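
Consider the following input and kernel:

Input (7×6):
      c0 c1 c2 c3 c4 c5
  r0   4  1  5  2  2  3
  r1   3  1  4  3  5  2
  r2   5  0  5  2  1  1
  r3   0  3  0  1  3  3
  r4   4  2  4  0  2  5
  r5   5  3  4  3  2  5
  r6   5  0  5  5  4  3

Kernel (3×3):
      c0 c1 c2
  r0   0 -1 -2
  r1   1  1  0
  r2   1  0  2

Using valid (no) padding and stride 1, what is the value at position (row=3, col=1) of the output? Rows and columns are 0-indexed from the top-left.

13

The receptive field on the input at this output position is [3 0 1 / 2 4 0 / 3 4 3]. Elementwise product with the kernel and sum: 0·-1 + 1·-2 + 2·1 + 4·1 + 3·1 + 3·2.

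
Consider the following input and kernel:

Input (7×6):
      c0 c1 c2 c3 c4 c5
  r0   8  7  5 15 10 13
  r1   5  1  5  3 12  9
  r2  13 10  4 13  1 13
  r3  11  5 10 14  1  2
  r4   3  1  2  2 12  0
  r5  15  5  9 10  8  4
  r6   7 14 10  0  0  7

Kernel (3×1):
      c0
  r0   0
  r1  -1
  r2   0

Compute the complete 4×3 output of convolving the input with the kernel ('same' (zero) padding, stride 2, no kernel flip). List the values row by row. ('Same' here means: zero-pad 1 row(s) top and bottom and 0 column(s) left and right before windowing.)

Output[0,0]: The receptive field on the zero-padded input at this output position is [0 / 8 / 5]. Elementwise product with the kernel and sum: 8·-1.
Output[0,1]: The receptive field on the zero-padded input at this output position is [0 / 5 / 5]. Elementwise product with the kernel and sum: 5·-1.

-8 -5 -10
-13 -4 -1
-3 -2 -12
-7 -10 0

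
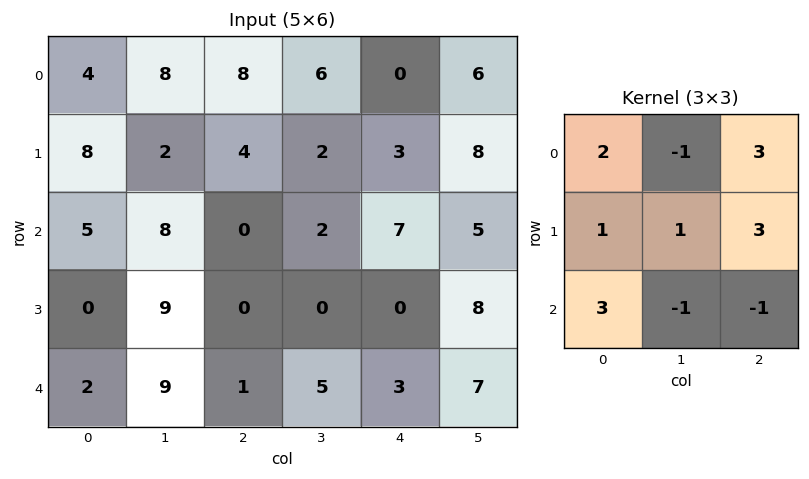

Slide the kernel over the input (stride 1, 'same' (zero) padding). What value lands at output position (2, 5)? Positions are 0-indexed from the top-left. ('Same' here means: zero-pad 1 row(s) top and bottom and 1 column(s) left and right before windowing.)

2

The receptive field on the zero-padded input at this output position is [3 8 0 / 7 5 0 / 0 8 0]. Elementwise product with the kernel and sum: 3·2 + 8·-1 + 0·3 + 7·1 + 5·1 + 0·3 + 0·3 + 8·-1 + 0·-1.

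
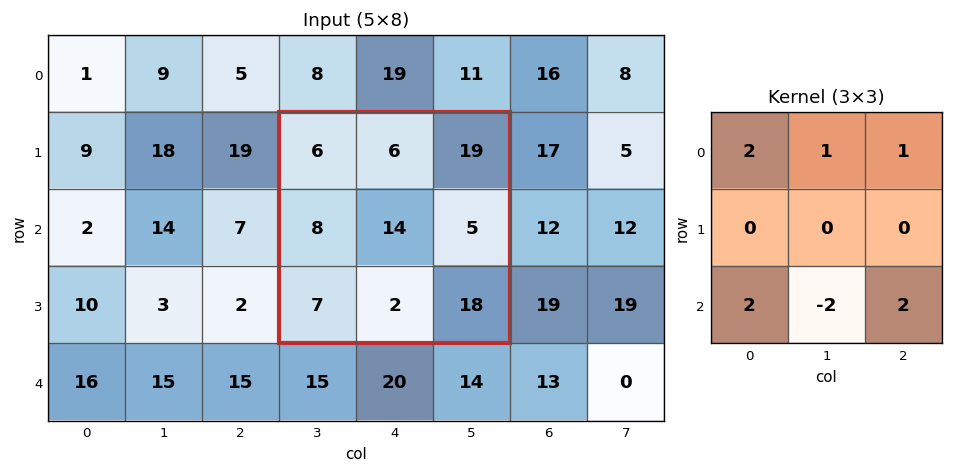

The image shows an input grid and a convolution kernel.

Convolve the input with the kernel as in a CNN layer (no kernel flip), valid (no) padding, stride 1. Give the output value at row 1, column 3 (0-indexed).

The receptive field on the input at this output position is [6 6 19 / 8 14 5 / 7 2 18]. Elementwise product with the kernel and sum: 6·2 + 6·1 + 19·1 + 7·2 + 2·-2 + 18·2.

83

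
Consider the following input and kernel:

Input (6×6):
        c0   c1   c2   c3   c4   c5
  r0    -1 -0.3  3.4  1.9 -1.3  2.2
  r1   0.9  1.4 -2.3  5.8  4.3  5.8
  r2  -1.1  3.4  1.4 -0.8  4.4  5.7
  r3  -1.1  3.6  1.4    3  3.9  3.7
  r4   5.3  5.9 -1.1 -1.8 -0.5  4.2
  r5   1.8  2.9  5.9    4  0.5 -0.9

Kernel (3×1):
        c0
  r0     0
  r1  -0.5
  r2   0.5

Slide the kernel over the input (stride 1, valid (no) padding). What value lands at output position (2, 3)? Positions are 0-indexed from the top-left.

The receptive field on the input at this output position is [-0.8 / 3 / -1.8]. Elementwise product with the kernel and sum: 3·-0.5 + -1.8·0.5.

-2.4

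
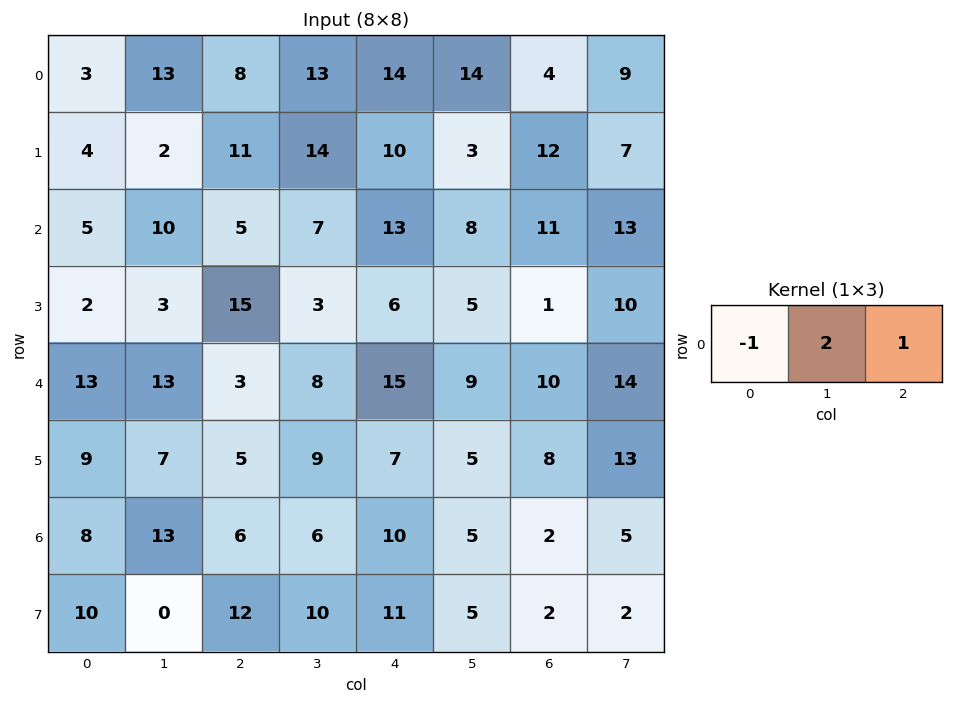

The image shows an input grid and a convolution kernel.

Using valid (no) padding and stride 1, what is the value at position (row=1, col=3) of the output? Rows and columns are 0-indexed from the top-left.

The receptive field on the input at this output position is [14 10 3]. Elementwise product with the kernel and sum: 14·-1 + 10·2 + 3·1.

9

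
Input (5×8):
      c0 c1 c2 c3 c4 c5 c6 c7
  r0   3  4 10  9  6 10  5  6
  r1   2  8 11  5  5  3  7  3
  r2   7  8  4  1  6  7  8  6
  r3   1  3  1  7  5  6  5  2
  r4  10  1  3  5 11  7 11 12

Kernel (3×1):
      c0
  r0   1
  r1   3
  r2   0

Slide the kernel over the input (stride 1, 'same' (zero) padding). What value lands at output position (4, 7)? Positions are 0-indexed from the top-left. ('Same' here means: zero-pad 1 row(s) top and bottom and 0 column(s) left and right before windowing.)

38

The receptive field on the zero-padded input at this output position is [2 / 12 / 0]. Elementwise product with the kernel and sum: 2·1 + 12·3.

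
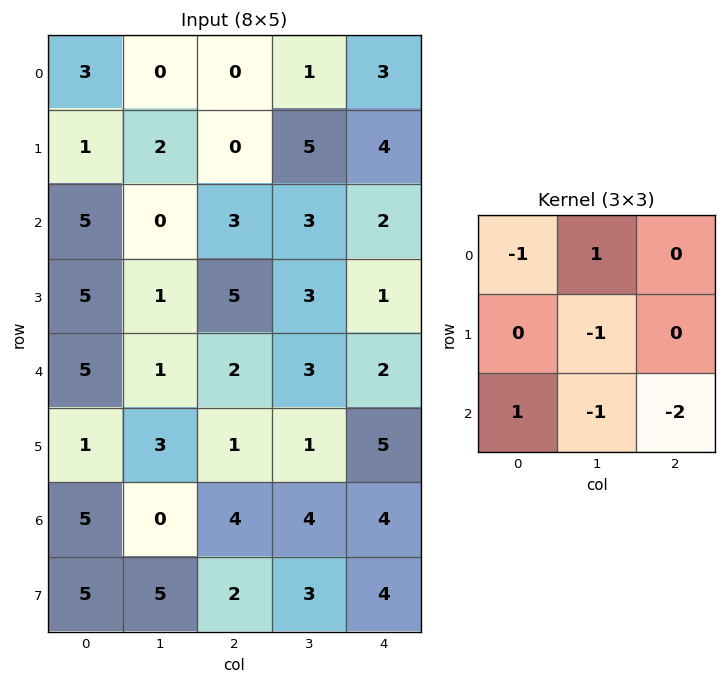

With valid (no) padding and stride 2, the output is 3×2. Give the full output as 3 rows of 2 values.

-6 -8
-6 -8
-10 -8

Output[0,0]: The receptive field on the input at this output position is [3 0 0 / 1 2 0 / 5 0 3]. Elementwise product with the kernel and sum: 3·-1 + 0·1 + 2·-1 + 5·1 + 0·-1 + 3·-2.
Output[0,1]: The receptive field on the input at this output position is [0 1 3 / 0 5 4 / 3 3 2]. Elementwise product with the kernel and sum: 0·-1 + 1·1 + 5·-1 + 3·1 + 3·-1 + 2·-2.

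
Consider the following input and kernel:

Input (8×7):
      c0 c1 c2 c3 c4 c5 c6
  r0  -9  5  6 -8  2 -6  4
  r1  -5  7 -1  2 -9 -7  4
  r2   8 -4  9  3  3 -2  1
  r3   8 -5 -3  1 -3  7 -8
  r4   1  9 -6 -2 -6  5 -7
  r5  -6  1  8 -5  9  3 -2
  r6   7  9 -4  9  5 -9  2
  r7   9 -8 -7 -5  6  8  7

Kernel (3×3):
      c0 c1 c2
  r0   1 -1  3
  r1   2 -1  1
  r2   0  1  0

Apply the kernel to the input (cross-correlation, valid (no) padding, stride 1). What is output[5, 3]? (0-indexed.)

5

The receptive field on the input at this output position is [-5 9 3 / 9 5 -9 / -5 6 8]. Elementwise product with the kernel and sum: -5·1 + 9·-1 + 3·3 + 9·2 + 5·-1 + -9·1 + 6·1.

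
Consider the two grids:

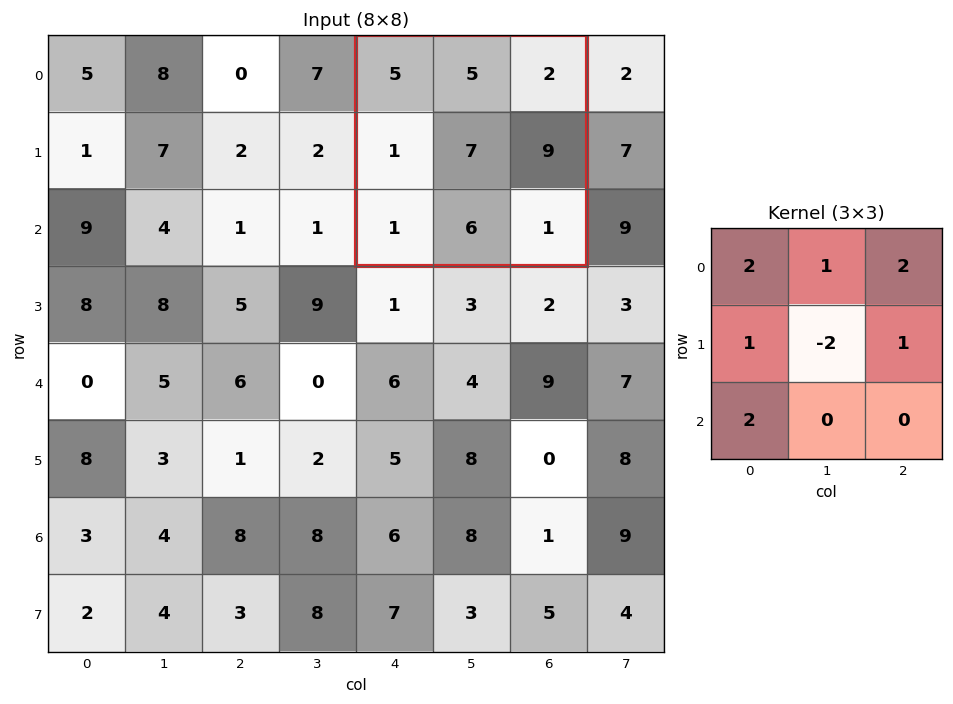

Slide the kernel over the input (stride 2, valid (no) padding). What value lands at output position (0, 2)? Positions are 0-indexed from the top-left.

17

The receptive field on the input at this output position is [5 5 2 / 1 7 9 / 1 6 1]. Elementwise product with the kernel and sum: 5·2 + 5·1 + 2·2 + 1·1 + 7·-2 + 9·1 + 1·2.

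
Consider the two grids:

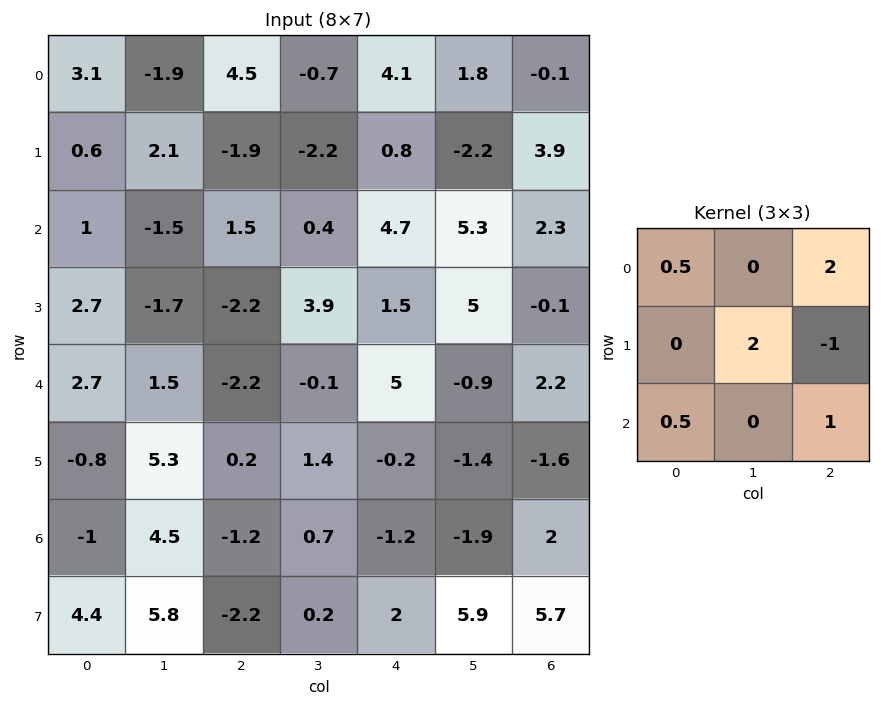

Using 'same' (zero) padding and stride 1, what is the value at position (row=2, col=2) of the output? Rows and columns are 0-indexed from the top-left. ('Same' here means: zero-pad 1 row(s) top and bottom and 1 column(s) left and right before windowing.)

The receptive field on the zero-padded input at this output position is [2.1 -1.9 -2.2 / -1.5 1.5 0.4 / -1.7 -2.2 3.9]. Elementwise product with the kernel and sum: 2.1·0.5 + -2.2·2 + 1.5·2 + 0.4·-1 + -1.7·0.5 + 3.9·1.

2.3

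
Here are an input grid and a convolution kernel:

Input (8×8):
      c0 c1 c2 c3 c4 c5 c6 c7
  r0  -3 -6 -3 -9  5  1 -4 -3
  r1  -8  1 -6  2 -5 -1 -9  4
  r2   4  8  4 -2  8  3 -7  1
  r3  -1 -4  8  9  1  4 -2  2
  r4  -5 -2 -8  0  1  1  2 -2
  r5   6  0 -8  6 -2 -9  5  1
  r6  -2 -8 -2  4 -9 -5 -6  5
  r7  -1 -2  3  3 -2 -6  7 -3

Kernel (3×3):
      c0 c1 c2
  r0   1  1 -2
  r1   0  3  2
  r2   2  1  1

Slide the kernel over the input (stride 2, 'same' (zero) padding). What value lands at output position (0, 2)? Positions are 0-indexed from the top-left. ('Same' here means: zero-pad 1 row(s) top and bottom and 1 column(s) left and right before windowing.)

15

The receptive field on the zero-padded input at this output position is [0 0 0 / -9 5 1 / 2 -5 -1]. Elementwise product with the kernel and sum: 0·1 + 0·1 + 0·-2 + 5·3 + 1·2 + 2·2 + -5·1 + -1·1.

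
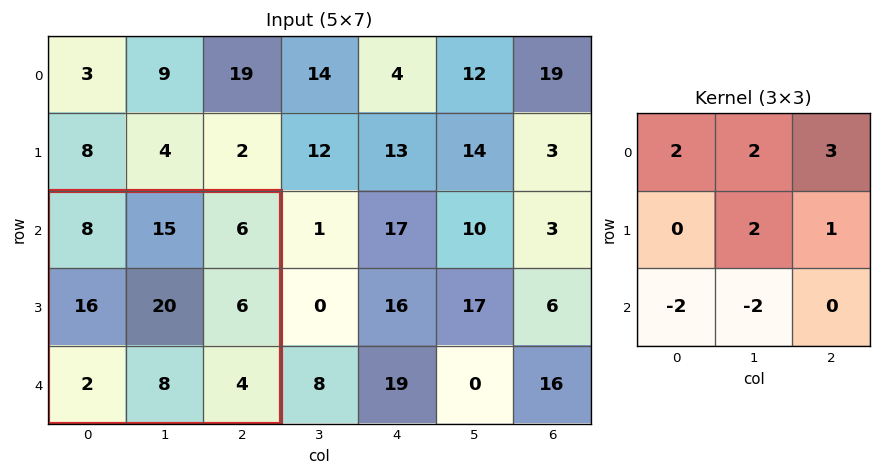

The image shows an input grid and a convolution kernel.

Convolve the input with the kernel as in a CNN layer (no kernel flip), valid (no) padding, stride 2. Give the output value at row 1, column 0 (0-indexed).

The receptive field on the input at this output position is [8 15 6 / 16 20 6 / 2 8 4]. Elementwise product with the kernel and sum: 8·2 + 15·2 + 6·3 + 20·2 + 6·1 + 2·-2 + 8·-2.

90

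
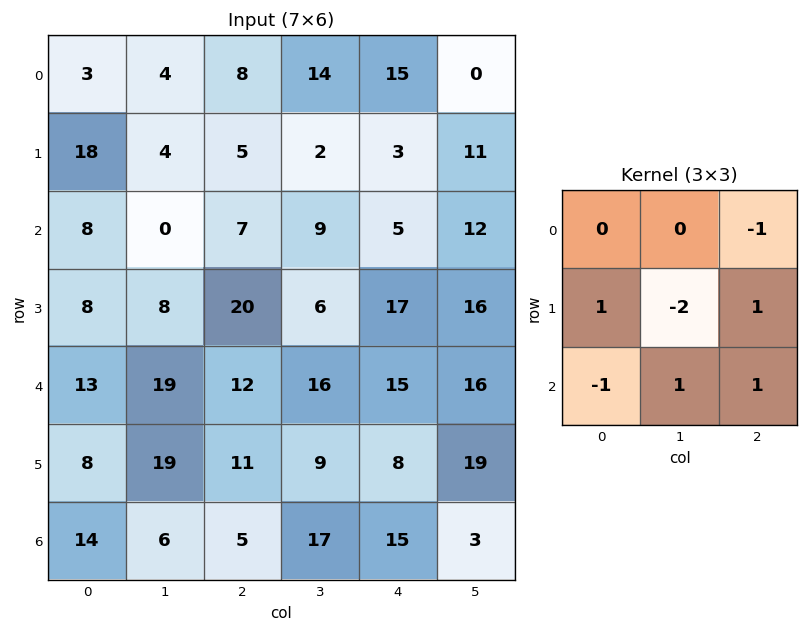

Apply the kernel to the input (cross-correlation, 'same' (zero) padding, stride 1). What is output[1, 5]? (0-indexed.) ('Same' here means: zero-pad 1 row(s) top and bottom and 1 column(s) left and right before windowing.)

-12

The receptive field on the zero-padded input at this output position is [15 0 0 / 3 11 0 / 5 12 0]. Elementwise product with the kernel and sum: 0·-1 + 3·1 + 11·-2 + 0·1 + 5·-1 + 12·1 + 0·1.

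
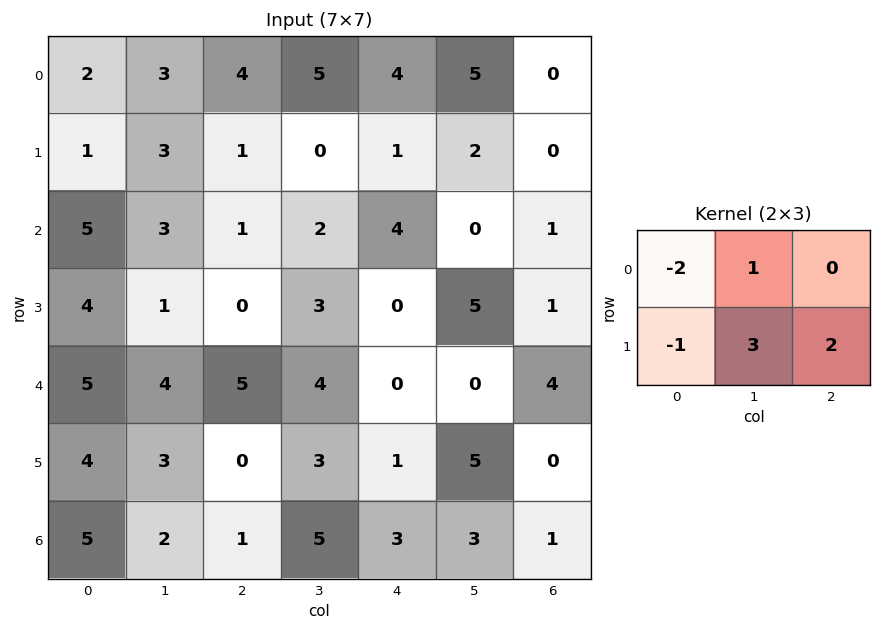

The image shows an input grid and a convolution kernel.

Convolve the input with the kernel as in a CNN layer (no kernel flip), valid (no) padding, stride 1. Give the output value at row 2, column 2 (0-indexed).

The receptive field on the input at this output position is [1 2 4 / 0 3 0]. Elementwise product with the kernel and sum: 1·-2 + 2·1 + 0·-1 + 3·3 + 0·2.

9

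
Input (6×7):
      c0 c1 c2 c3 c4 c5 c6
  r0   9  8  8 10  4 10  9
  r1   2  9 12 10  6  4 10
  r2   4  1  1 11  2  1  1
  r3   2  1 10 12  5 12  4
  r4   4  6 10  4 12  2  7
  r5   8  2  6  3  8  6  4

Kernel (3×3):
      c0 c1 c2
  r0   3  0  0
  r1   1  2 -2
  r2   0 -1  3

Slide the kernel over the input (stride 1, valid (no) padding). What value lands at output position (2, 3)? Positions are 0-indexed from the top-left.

The receptive field on the input at this output position is [11 2 1 / 12 5 12 / 4 12 2]. Elementwise product with the kernel and sum: 11·3 + 12·1 + 5·2 + 12·-2 + 12·-1 + 2·3.

25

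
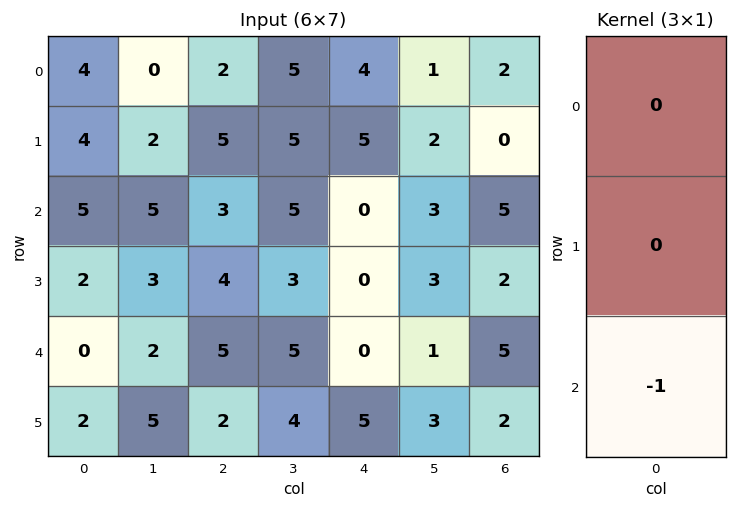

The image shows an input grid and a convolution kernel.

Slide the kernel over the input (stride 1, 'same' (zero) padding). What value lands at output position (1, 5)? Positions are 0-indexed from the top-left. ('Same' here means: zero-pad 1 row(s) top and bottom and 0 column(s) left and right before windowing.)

-3

The receptive field on the zero-padded input at this output position is [1 / 2 / 3]. Elementwise product with the kernel and sum: 3·-1.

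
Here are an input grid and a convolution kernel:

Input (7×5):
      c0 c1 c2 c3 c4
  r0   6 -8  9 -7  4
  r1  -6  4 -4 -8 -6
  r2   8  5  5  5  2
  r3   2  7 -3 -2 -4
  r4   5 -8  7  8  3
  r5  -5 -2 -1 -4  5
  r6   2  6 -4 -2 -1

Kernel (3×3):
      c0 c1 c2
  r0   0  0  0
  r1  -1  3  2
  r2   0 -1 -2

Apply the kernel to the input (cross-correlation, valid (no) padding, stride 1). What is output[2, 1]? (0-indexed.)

-43

The receptive field on the input at this output position is [5 5 5 / 7 -3 -2 / -8 7 8]. Elementwise product with the kernel and sum: 7·-1 + -3·3 + -2·2 + 7·-1 + 8·-2.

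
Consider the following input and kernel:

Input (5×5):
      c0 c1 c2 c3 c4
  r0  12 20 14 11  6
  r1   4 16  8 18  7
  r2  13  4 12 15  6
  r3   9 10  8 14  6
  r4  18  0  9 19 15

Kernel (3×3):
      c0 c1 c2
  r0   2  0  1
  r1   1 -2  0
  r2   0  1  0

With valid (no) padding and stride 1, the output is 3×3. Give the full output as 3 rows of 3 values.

Output[0,0]: The receptive field on the input at this output position is [12 20 14 / 4 16 8 / 13 4 12]. Elementwise product with the kernel and sum: 12·2 + 14·1 + 4·1 + 16·-2 + 4·1.
Output[0,1]: The receptive field on the input at this output position is [20 14 11 / 16 8 18 / 4 12 15]. Elementwise product with the kernel and sum: 20·2 + 11·1 + 16·1 + 8·-2 + 12·1.

14 63 21
31 38 19
27 26 29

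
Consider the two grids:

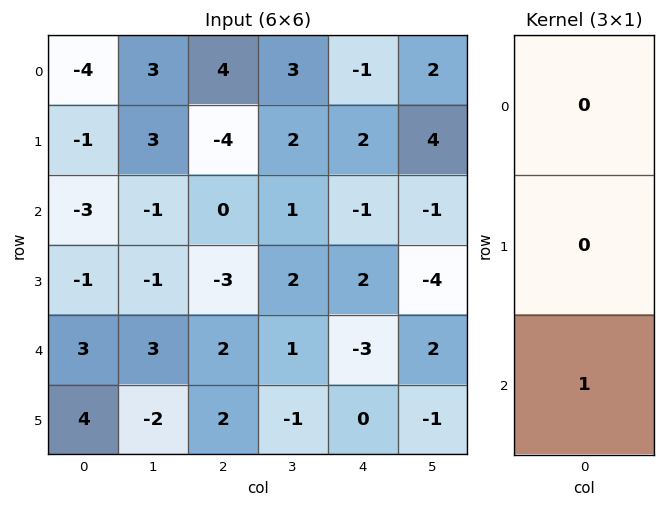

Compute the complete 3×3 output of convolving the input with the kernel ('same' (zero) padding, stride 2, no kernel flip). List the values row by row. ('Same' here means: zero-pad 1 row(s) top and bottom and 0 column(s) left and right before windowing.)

-1 -4 2
-1 -3 2
4 2 0

Output[0,0]: The receptive field on the zero-padded input at this output position is [0 / -4 / -1]. Elementwise product with the kernel and sum: -1·1.
Output[0,1]: The receptive field on the zero-padded input at this output position is [0 / 4 / -4]. Elementwise product with the kernel and sum: -4·1.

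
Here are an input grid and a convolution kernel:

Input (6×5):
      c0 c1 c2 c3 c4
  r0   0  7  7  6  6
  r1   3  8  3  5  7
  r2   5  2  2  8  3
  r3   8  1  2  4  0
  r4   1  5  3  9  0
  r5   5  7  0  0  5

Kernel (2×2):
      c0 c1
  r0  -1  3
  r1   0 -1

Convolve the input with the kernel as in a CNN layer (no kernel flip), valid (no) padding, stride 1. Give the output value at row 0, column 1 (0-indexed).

11

The receptive field on the input at this output position is [7 7 / 8 3]. Elementwise product with the kernel and sum: 7·-1 + 7·3 + 3·-1.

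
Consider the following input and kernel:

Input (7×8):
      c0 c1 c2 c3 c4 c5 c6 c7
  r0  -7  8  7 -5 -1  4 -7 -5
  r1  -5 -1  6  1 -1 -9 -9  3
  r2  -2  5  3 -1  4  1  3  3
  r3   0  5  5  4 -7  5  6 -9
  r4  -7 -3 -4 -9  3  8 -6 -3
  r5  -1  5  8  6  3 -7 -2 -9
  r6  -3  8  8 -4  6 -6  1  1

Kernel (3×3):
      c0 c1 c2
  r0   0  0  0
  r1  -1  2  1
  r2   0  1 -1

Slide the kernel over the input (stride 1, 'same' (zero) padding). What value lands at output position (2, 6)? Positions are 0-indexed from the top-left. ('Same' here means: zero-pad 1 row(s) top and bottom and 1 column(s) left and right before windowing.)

23

The receptive field on the zero-padded input at this output position is [-9 -9 3 / 1 3 3 / 5 6 -9]. Elementwise product with the kernel and sum: 1·-1 + 3·2 + 3·1 + 6·1 + -9·-1.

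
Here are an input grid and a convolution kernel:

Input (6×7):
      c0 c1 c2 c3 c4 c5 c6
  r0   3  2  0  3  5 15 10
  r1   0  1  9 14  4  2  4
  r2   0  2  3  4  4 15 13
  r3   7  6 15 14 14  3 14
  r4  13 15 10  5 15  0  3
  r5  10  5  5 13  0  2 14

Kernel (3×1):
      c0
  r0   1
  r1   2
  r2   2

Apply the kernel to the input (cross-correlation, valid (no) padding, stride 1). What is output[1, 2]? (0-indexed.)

The receptive field on the input at this output position is [9 / 3 / 15]. Elementwise product with the kernel and sum: 9·1 + 3·2 + 15·2.

45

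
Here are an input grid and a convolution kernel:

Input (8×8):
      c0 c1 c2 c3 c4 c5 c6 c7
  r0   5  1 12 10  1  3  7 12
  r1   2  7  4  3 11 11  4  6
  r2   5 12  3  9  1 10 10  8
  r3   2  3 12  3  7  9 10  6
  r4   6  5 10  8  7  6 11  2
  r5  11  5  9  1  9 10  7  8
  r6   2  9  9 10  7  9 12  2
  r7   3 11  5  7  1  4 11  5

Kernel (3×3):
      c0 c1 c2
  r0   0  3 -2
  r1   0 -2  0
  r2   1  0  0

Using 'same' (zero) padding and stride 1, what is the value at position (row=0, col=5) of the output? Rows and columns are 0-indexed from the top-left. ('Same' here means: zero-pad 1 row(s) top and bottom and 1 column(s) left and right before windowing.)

The receptive field on the zero-padded input at this output position is [0 0 0 / 1 3 7 / 11 11 4]. Elementwise product with the kernel and sum: 0·3 + 0·-2 + 3·-2 + 11·1.

5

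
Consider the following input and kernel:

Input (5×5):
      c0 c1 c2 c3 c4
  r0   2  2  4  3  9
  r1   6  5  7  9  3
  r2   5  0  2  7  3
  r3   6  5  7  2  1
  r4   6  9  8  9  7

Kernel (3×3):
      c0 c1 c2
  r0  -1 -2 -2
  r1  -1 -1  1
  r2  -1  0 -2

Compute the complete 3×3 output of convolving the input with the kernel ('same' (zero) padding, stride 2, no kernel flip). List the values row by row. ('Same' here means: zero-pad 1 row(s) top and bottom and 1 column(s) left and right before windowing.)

Output[0,0]: The receptive field on the zero-padded input at this output position is [0 0 0 / 0 2 2 / 0 6 5]. Elementwise product with the kernel and sum: 0·-1 + 0·-2 + 0·-2 + 0·-1 + 2·-1 + 2·1 + 0·-1 + 5·-2.
Output[0,1]: The receptive field on the zero-padded input at this output position is [0 0 0 / 2 4 3 / 5 7 9]. Elementwise product with the kernel and sum: 0·-1 + 0·-2 + 0·-2 + 2·-1 + 4·-1 + 3·1 + 5·-1 + 9·-2.

-10 -26 -21
-37 -41 -27
-19 -31 -20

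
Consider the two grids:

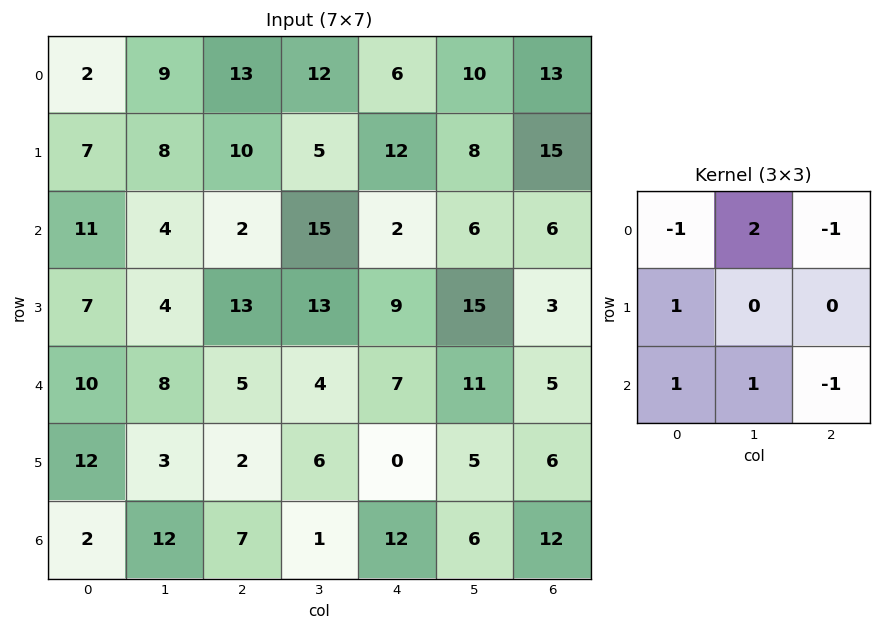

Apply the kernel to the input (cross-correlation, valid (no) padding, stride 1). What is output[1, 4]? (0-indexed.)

12

The receptive field on the input at this output position is [12 8 15 / 2 6 6 / 9 15 3]. Elementwise product with the kernel and sum: 12·-1 + 8·2 + 15·-1 + 2·1 + 9·1 + 15·1 + 3·-1.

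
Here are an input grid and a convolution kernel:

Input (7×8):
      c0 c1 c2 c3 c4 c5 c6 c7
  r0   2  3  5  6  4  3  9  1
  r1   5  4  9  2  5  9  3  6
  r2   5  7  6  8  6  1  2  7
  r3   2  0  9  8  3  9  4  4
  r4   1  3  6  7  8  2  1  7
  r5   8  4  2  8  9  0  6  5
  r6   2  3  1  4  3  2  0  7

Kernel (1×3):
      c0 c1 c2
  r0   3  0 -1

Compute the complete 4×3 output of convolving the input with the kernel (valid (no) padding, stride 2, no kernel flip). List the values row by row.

Output[0,0]: The receptive field on the input at this output position is [2 3 5]. Elementwise product with the kernel and sum: 2·3 + 5·-1.
Output[0,1]: The receptive field on the input at this output position is [5 6 4]. Elementwise product with the kernel and sum: 5·3 + 4·-1.

1 11 3
9 12 16
-3 10 23
5 0 9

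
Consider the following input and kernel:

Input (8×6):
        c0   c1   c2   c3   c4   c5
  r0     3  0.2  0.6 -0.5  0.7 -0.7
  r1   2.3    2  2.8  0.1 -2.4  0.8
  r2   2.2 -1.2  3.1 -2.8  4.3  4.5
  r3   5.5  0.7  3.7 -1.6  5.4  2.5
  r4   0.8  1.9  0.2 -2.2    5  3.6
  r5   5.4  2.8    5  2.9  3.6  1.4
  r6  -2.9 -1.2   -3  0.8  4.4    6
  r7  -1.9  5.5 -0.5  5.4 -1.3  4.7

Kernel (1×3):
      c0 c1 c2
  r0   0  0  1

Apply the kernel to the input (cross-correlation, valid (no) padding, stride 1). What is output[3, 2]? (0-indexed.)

The receptive field on the input at this output position is [3.7 -1.6 5.4]. Elementwise product with the kernel and sum: 5.4·1.

5.4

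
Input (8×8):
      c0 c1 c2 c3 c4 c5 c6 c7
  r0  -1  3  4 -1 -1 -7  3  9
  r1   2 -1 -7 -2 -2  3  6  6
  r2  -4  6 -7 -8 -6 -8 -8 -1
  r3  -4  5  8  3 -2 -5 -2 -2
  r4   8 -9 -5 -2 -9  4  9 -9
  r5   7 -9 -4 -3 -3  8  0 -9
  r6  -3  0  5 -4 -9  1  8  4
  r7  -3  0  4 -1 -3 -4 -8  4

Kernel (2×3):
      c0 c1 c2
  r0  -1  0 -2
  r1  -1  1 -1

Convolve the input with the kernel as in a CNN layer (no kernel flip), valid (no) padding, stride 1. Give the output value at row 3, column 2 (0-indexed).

The receptive field on the input at this output position is [8 3 -2 / -5 -2 -9]. Elementwise product with the kernel and sum: 8·-1 + -2·-2 + -5·-1 + -2·1 + -9·-1.

8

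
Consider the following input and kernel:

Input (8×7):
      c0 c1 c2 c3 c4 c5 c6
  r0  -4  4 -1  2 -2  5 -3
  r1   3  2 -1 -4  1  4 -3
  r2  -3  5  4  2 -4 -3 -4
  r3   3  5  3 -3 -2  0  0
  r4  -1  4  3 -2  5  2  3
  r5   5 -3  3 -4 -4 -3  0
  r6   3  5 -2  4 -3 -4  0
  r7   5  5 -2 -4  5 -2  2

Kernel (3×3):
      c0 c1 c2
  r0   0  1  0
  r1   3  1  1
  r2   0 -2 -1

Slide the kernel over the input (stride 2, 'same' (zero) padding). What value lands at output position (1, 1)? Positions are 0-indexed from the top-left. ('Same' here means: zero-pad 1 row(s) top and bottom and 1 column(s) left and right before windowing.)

17

The receptive field on the zero-padded input at this output position is [2 -1 -4 / 5 4 2 / 5 3 -3]. Elementwise product with the kernel and sum: -1·1 + 5·3 + 4·1 + 2·1 + 3·-2 + -3·-1.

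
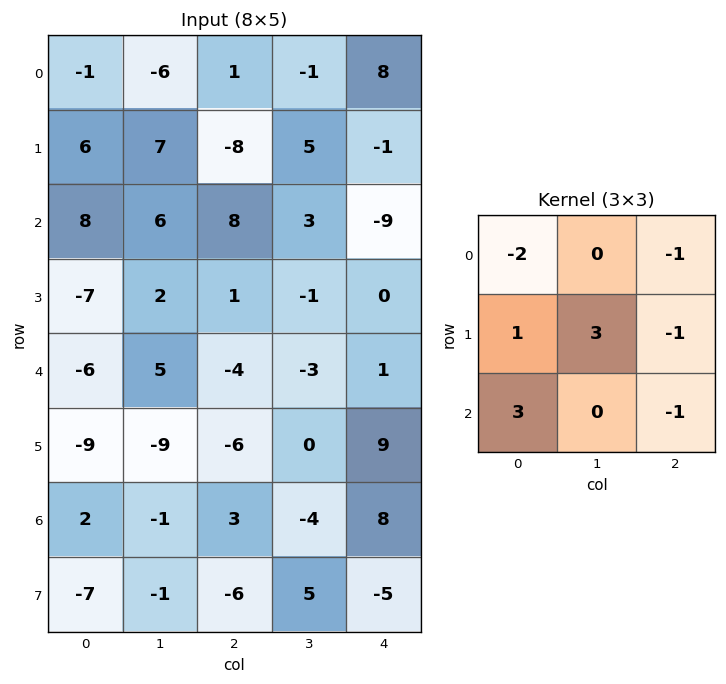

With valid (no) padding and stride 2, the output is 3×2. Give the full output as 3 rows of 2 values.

52 31
-40 -22
-11 -7

Output[0,0]: The receptive field on the input at this output position is [-1 -6 1 / 6 7 -8 / 8 6 8]. Elementwise product with the kernel and sum: -1·-2 + 1·-1 + 6·1 + 7·3 + -8·-1 + 8·3 + 8·-1.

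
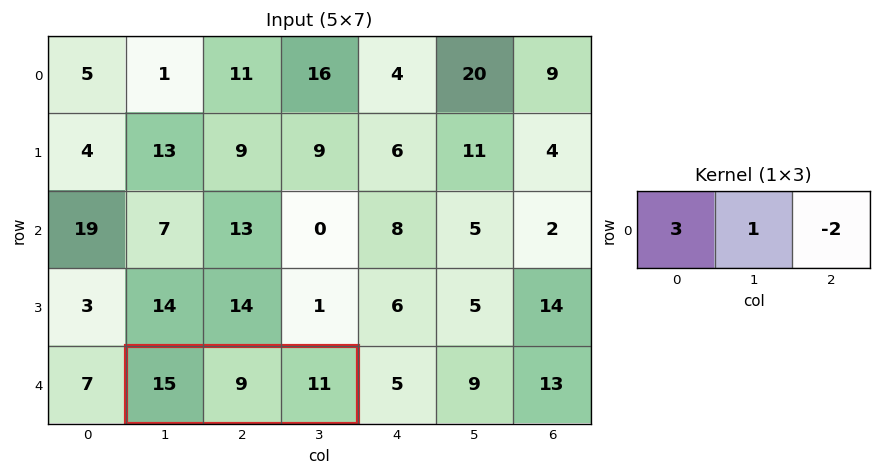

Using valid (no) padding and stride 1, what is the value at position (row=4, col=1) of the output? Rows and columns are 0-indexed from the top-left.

The receptive field on the input at this output position is [15 9 11]. Elementwise product with the kernel and sum: 15·3 + 9·1 + 11·-2.

32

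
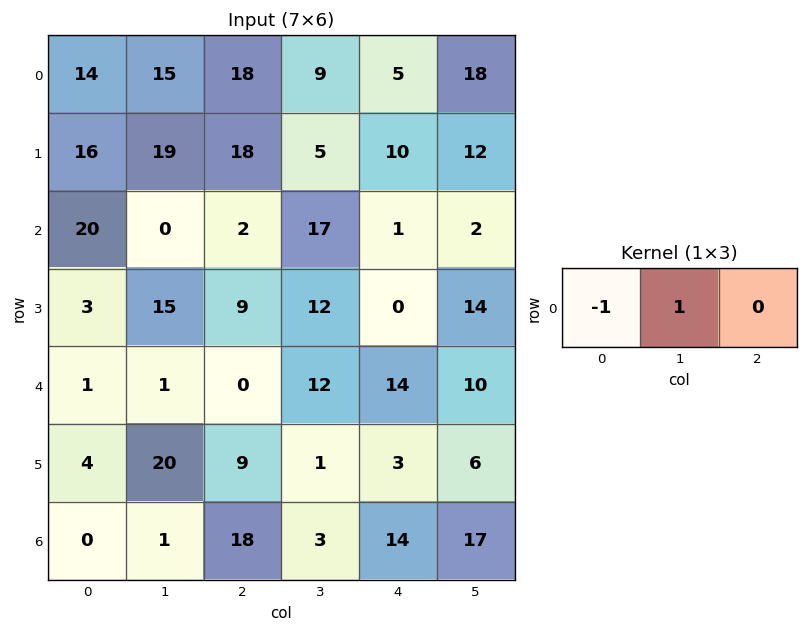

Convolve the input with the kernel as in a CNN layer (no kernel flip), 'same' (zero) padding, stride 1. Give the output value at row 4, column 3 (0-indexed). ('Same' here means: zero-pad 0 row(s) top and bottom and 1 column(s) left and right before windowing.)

The receptive field on the zero-padded input at this output position is [0 12 14]. Elementwise product with the kernel and sum: 0·-1 + 12·1.

12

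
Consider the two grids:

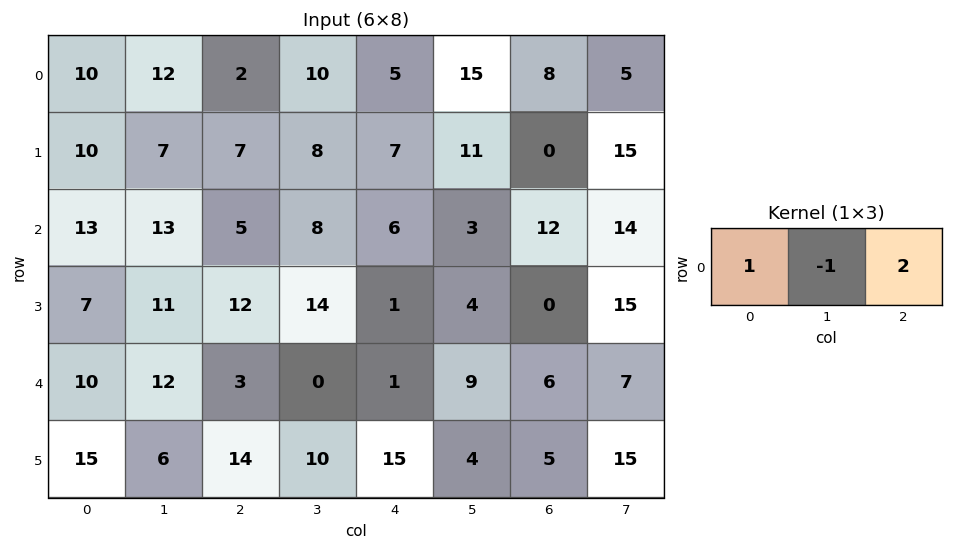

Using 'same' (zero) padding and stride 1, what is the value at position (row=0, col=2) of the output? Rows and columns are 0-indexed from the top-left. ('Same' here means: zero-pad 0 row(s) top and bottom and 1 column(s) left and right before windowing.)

30

The receptive field on the zero-padded input at this output position is [12 2 10]. Elementwise product with the kernel and sum: 12·1 + 2·-1 + 10·2.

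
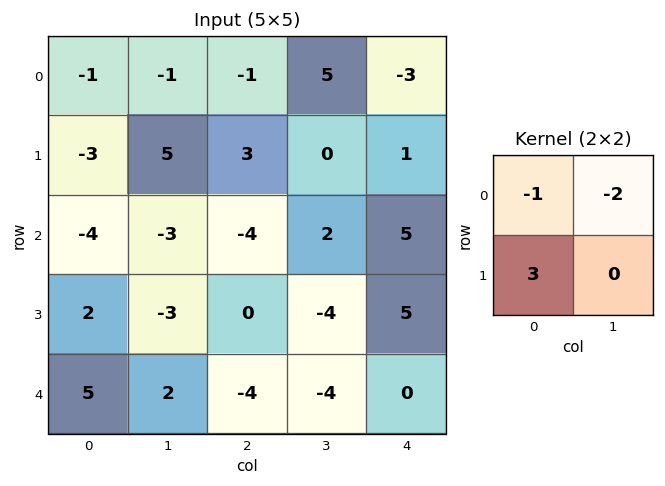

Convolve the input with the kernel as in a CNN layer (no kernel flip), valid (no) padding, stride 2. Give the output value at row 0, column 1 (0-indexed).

0

The receptive field on the input at this output position is [-1 5 / 3 0]. Elementwise product with the kernel and sum: -1·-1 + 5·-2 + 3·3.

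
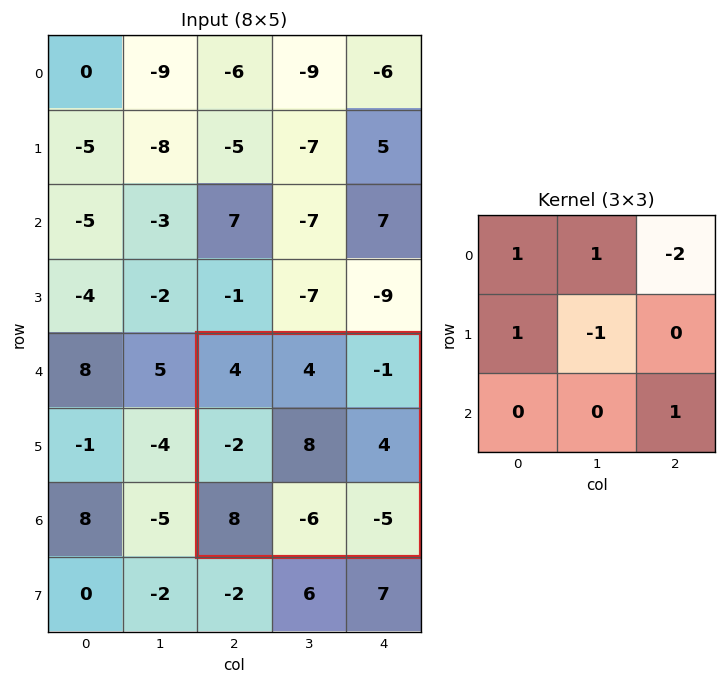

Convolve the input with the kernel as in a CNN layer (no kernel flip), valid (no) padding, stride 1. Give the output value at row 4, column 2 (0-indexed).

-5

The receptive field on the input at this output position is [4 4 -1 / -2 8 4 / 8 -6 -5]. Elementwise product with the kernel and sum: 4·1 + 4·1 + -1·-2 + -2·1 + 8·-1 + -5·1.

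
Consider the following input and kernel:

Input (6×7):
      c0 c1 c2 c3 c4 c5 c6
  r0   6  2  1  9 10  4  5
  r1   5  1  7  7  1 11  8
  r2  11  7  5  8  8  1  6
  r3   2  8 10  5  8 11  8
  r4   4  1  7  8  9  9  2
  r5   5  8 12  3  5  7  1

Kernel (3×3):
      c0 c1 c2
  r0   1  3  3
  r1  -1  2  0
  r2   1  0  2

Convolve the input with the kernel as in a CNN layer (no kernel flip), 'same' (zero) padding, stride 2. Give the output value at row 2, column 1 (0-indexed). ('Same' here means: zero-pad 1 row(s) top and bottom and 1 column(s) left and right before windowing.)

The receptive field on the zero-padded input at this output position is [8 10 5 / 1 7 8 / 8 12 3]. Elementwise product with the kernel and sum: 8·1 + 10·3 + 5·3 + 1·-1 + 7·2 + 8·1 + 3·2.

80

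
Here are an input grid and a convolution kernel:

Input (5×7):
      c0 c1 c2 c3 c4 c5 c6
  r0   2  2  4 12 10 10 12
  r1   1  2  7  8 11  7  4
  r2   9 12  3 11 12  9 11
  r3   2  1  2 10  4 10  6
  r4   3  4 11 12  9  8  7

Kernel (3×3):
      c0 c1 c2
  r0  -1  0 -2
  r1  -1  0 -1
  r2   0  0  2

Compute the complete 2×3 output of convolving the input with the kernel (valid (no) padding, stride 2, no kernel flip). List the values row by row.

Output[0,0]: The receptive field on the input at this output position is [2 2 4 / 1 2 7 / 9 12 3]. Elementwise product with the kernel and sum: 2·-1 + 4·-2 + 1·-1 + 7·-1 + 3·2.
Output[0,1]: The receptive field on the input at this output position is [4 12 10 / 7 8 11 / 3 11 12]. Elementwise product with the kernel and sum: 4·-1 + 10·-2 + 7·-1 + 11·-1 + 12·2.

-12 -18 -27
3 -15 -30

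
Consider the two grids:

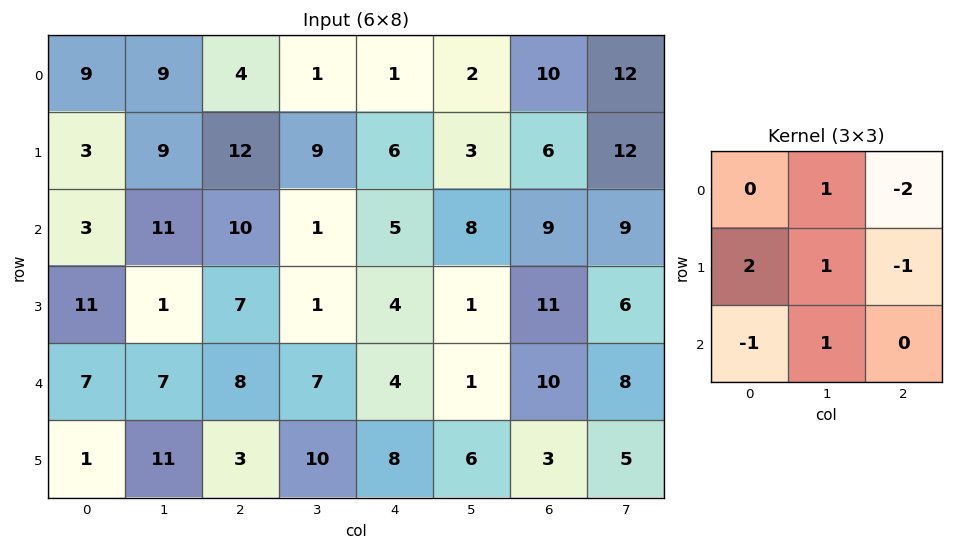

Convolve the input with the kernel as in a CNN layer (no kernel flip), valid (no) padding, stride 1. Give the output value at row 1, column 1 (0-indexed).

31

The receptive field on the input at this output position is [9 12 9 / 11 10 1 / 1 7 1]. Elementwise product with the kernel and sum: 12·1 + 9·-2 + 11·2 + 10·1 + 1·-1 + 1·-1 + 7·1.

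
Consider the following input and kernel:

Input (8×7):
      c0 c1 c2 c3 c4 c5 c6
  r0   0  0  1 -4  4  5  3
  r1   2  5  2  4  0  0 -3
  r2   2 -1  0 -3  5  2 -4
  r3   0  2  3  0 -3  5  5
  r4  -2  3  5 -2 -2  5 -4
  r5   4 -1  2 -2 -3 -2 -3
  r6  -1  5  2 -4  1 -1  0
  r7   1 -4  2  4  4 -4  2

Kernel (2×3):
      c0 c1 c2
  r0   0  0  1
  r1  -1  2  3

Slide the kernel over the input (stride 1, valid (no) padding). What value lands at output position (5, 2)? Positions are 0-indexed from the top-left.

The receptive field on the input at this output position is [2 -2 -3 / 2 -4 1]. Elementwise product with the kernel and sum: -3·1 + 2·-1 + -4·2 + 1·3.

-10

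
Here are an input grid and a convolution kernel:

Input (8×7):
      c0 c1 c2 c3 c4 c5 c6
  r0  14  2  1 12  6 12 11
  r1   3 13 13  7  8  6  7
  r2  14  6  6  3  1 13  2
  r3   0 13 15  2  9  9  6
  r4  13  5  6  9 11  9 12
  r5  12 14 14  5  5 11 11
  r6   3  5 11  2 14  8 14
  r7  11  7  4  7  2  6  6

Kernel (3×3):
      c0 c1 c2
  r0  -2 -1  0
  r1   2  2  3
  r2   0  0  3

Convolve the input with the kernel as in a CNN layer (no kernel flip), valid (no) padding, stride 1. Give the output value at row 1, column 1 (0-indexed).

The receptive field on the input at this output position is [13 13 7 / 6 6 3 / 13 15 2]. Elementwise product with the kernel and sum: 13·-2 + 13·-1 + 6·2 + 6·2 + 3·3 + 2·3.

0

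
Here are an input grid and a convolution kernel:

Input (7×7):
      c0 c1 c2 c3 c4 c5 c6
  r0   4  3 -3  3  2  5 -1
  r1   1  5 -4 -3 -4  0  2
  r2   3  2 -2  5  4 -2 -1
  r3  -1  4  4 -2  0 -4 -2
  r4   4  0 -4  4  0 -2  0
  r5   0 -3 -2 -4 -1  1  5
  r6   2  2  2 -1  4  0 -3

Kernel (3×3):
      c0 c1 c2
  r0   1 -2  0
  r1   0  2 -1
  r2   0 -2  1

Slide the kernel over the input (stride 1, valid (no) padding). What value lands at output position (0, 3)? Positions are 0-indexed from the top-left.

The receptive field on the input at this output position is [3 2 5 / -3 -4 0 / 5 4 -2]. Elementwise product with the kernel and sum: 3·1 + 2·-2 + -4·2 + 0·-1 + 4·-2 + -2·1.

-19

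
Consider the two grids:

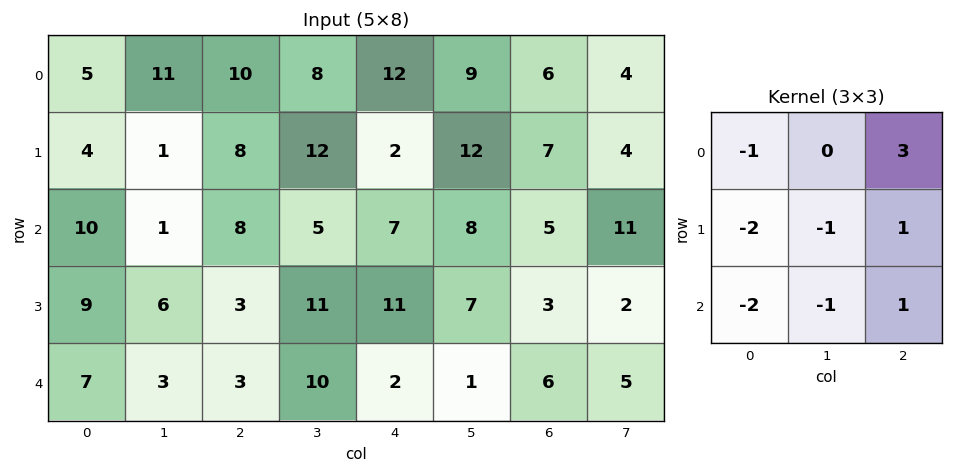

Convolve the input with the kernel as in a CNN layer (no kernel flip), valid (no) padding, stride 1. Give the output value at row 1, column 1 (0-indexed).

26

The receptive field on the input at this output position is [1 8 12 / 1 8 5 / 6 3 11]. Elementwise product with the kernel and sum: 1·-1 + 12·3 + 1·-2 + 8·-1 + 5·1 + 6·-2 + 3·-1 + 11·1.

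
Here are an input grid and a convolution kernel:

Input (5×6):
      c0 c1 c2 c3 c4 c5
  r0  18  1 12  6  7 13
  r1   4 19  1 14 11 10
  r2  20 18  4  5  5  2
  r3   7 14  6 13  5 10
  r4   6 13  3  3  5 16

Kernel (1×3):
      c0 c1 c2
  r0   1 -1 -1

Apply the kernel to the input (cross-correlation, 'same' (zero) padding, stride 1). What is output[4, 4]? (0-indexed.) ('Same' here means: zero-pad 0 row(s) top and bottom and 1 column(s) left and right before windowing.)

-18

The receptive field on the zero-padded input at this output position is [3 5 16]. Elementwise product with the kernel and sum: 3·1 + 5·-1 + 16·-1.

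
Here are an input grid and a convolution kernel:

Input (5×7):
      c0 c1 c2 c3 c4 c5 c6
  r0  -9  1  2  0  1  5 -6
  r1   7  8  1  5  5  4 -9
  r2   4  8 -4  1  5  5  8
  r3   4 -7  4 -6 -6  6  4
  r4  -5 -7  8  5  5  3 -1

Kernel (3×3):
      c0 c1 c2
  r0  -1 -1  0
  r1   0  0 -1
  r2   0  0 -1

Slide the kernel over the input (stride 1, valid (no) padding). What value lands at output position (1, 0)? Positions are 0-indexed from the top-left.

-15

The receptive field on the input at this output position is [7 8 1 / 4 8 -4 / 4 -7 4]. Elementwise product with the kernel and sum: 7·-1 + 8·-1 + -4·-1 + 4·-1.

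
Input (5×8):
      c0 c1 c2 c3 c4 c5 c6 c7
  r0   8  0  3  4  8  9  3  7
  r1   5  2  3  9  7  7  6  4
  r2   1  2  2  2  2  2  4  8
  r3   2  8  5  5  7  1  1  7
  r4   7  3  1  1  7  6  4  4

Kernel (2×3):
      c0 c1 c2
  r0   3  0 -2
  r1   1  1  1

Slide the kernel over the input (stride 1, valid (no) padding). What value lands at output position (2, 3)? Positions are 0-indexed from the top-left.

15

The receptive field on the input at this output position is [2 2 2 / 5 7 1]. Elementwise product with the kernel and sum: 2·3 + 2·-2 + 5·1 + 7·1 + 1·1.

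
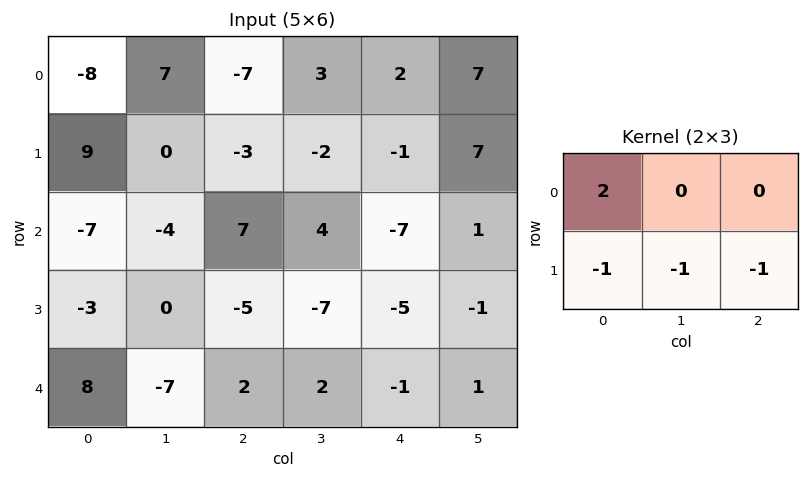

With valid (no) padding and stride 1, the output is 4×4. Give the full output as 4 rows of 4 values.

Output[0,0]: The receptive field on the input at this output position is [-8 7 -7 / 9 0 -3]. Elementwise product with the kernel and sum: -8·2 + 9·-1 + 0·-1 + -3·-1.
Output[0,1]: The receptive field on the input at this output position is [7 -7 3 / 0 -3 -2]. Elementwise product with the kernel and sum: 7·2 + 0·-1 + -3·-1 + -2·-1.

-22 19 -8 2
22 -7 -10 -2
-6 4 31 21
-9 3 -13 -16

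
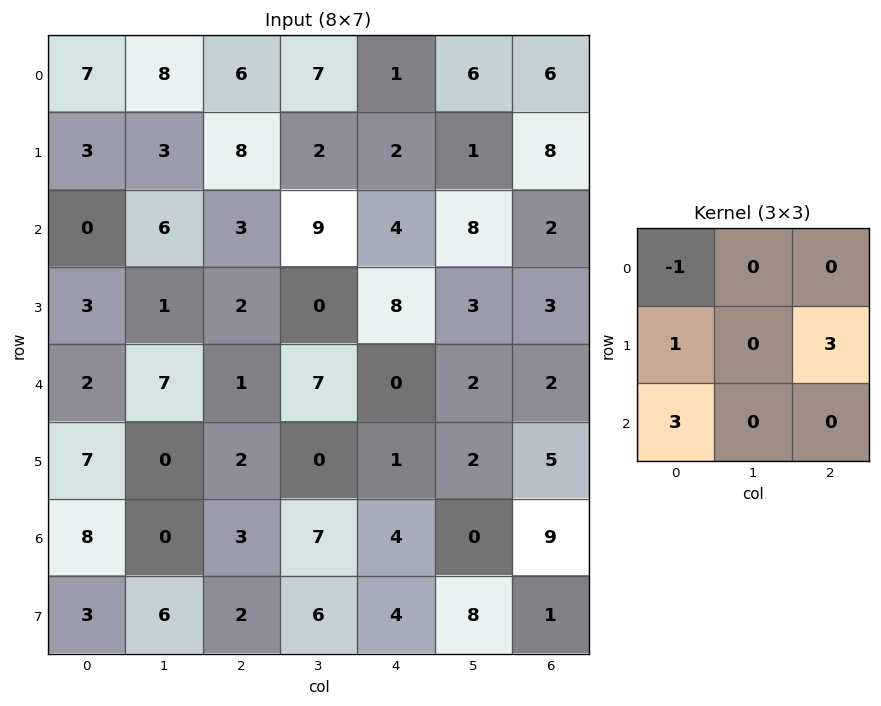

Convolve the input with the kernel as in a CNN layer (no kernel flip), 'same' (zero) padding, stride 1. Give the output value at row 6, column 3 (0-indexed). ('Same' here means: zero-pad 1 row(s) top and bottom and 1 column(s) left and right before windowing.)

The receptive field on the zero-padded input at this output position is [2 0 1 / 3 7 4 / 2 6 4]. Elementwise product with the kernel and sum: 2·-1 + 3·1 + 4·3 + 2·3.

19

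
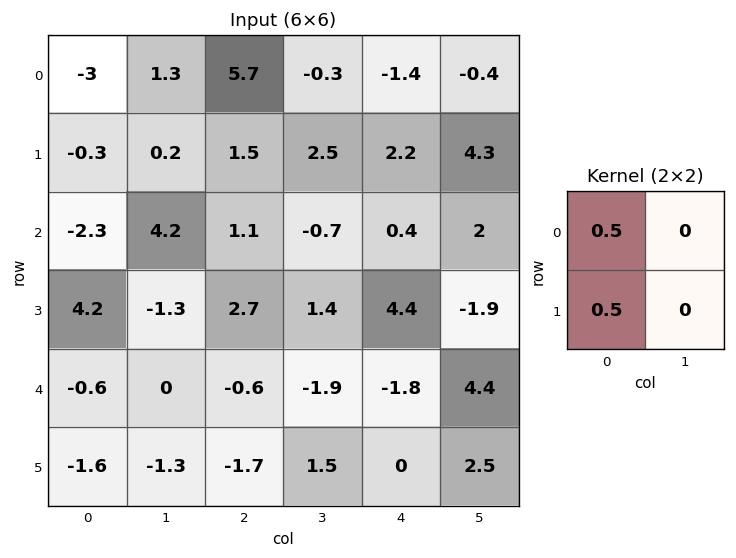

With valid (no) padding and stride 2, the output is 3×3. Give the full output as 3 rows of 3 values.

-1.65 3.6 0.4
0.95 1.9 2.4
-1.1 -1.15 -0.9

Output[0,0]: The receptive field on the input at this output position is [-3 1.3 / -0.3 0.2]. Elementwise product with the kernel and sum: -3·0.5 + -0.3·0.5.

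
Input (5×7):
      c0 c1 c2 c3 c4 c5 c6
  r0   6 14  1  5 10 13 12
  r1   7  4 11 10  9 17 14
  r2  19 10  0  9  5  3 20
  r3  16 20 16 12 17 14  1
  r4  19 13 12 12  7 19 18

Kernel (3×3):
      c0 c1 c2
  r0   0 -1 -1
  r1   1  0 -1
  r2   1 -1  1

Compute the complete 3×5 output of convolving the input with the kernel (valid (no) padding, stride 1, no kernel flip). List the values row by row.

-10 7 -17 -23 -8
16 -4 -3 -11 -42
8 12 -8 14 -1

Output[0,0]: The receptive field on the input at this output position is [6 14 1 / 7 4 11 / 19 10 0]. Elementwise product with the kernel and sum: 14·-1 + 1·-1 + 7·1 + 11·-1 + 19·1 + 10·-1 + 0·1.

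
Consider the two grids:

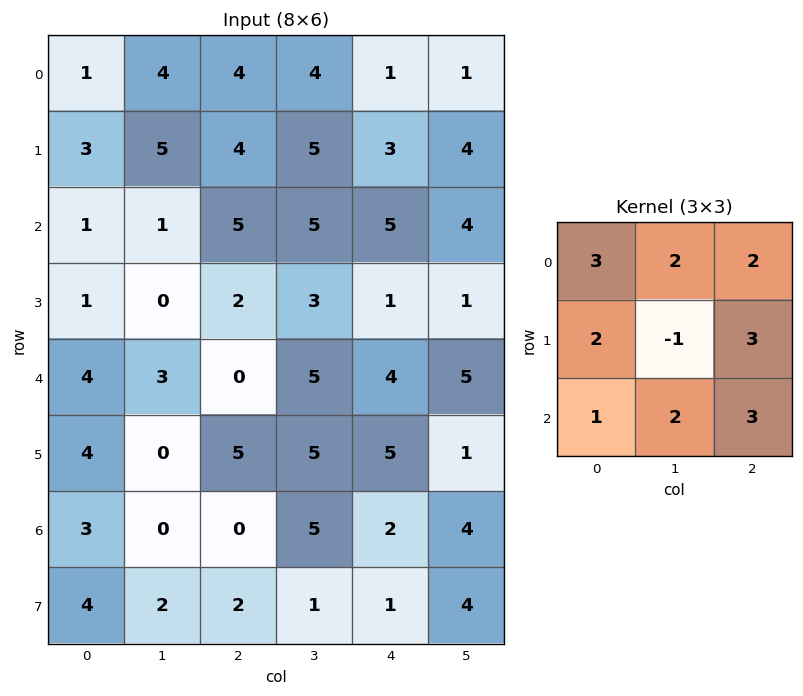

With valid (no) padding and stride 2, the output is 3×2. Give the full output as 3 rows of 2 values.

Output[0,0]: The receptive field on the input at this output position is [1 4 4 / 3 5 4 / 1 1 5]. Elementwise product with the kernel and sum: 1·3 + 4·2 + 4·2 + 3·2 + 5·-1 + 4·3 + 1·1 + 1·2 + 5·3.

50 64
33 61
44 54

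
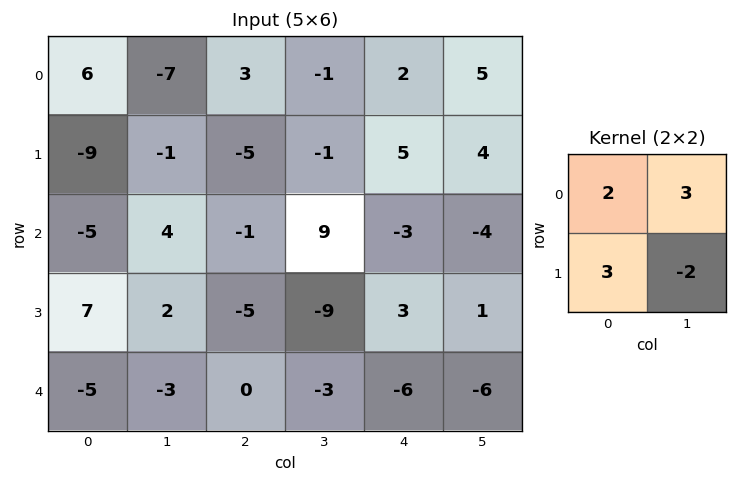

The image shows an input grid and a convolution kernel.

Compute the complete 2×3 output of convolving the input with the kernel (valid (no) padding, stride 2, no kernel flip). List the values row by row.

Output[0,0]: The receptive field on the input at this output position is [6 -7 / -9 -1]. Elementwise product with the kernel and sum: 6·2 + -7·3 + -9·3 + -1·-2.
Output[0,1]: The receptive field on the input at this output position is [3 -1 / -5 -1]. Elementwise product with the kernel and sum: 3·2 + -1·3 + -5·3 + -1·-2.

-34 -10 26
19 28 -11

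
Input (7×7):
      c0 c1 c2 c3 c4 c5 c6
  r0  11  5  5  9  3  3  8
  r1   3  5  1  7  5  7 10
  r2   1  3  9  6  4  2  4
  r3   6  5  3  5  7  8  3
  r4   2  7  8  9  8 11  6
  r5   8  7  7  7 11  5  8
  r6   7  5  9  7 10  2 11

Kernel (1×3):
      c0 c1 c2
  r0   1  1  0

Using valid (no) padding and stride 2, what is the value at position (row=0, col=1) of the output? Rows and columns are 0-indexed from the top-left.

14

The receptive field on the input at this output position is [5 9 3]. Elementwise product with the kernel and sum: 5·1 + 9·1.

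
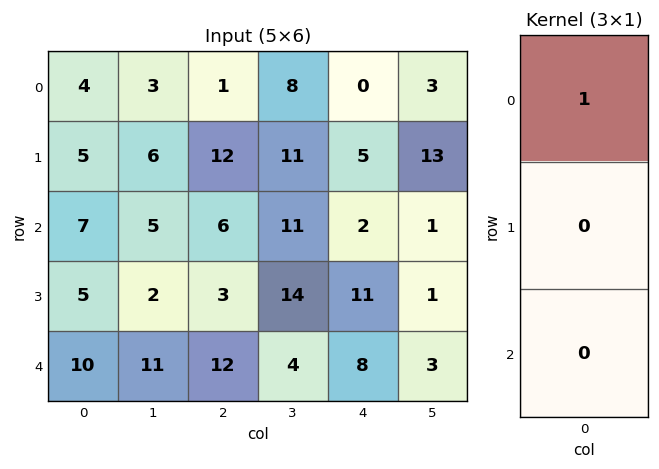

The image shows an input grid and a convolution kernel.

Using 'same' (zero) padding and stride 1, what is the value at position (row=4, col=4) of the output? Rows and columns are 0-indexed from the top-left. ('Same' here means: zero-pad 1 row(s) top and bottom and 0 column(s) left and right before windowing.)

The receptive field on the zero-padded input at this output position is [11 / 8 / 0]. Elementwise product with the kernel and sum: 11·1.

11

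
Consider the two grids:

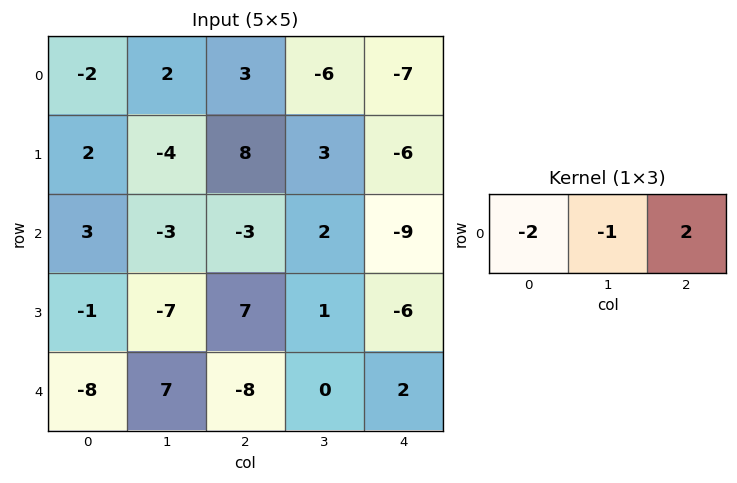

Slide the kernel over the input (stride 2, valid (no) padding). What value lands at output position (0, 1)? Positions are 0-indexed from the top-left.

The receptive field on the input at this output position is [3 -6 -7]. Elementwise product with the kernel and sum: 3·-2 + -6·-1 + -7·2.

-14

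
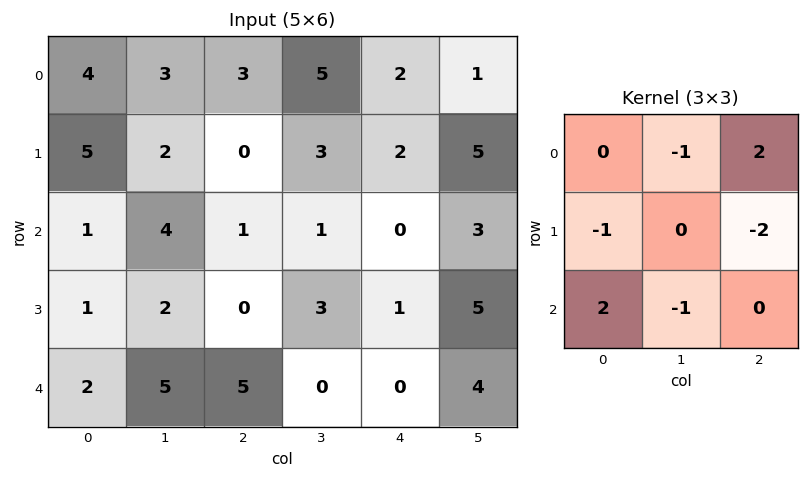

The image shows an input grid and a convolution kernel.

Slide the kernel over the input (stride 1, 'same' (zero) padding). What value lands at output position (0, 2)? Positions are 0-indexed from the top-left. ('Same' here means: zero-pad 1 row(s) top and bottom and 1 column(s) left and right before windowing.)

-9

The receptive field on the zero-padded input at this output position is [0 0 0 / 3 3 5 / 2 0 3]. Elementwise product with the kernel and sum: 0·-1 + 0·2 + 3·-1 + 5·-2 + 2·2 + 0·-1.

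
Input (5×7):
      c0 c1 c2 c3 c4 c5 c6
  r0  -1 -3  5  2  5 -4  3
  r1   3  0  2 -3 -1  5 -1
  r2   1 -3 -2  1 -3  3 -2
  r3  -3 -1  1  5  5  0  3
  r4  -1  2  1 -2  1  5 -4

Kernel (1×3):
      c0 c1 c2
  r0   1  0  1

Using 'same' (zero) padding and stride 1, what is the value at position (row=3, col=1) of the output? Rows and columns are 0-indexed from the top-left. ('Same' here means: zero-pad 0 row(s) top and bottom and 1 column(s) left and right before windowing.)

-2

The receptive field on the zero-padded input at this output position is [-3 -1 1]. Elementwise product with the kernel and sum: -3·1 + 1·1.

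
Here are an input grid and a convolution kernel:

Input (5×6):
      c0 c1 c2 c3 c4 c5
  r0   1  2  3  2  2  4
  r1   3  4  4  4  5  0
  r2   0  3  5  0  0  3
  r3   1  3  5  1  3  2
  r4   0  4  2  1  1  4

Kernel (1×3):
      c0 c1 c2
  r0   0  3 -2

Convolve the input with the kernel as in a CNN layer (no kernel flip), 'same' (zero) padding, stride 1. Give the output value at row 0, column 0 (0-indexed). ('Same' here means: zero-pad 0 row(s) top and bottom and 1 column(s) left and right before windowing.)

-1

The receptive field on the zero-padded input at this output position is [0 1 2]. Elementwise product with the kernel and sum: 1·3 + 2·-2.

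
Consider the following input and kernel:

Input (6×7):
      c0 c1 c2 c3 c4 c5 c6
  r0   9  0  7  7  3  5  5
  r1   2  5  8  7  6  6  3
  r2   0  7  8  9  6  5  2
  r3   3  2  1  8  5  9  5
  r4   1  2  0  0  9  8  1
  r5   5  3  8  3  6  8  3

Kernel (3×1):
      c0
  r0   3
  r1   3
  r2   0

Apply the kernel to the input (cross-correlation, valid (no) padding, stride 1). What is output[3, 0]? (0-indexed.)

The receptive field on the input at this output position is [3 / 1 / 5]. Elementwise product with the kernel and sum: 3·3 + 1·3.

12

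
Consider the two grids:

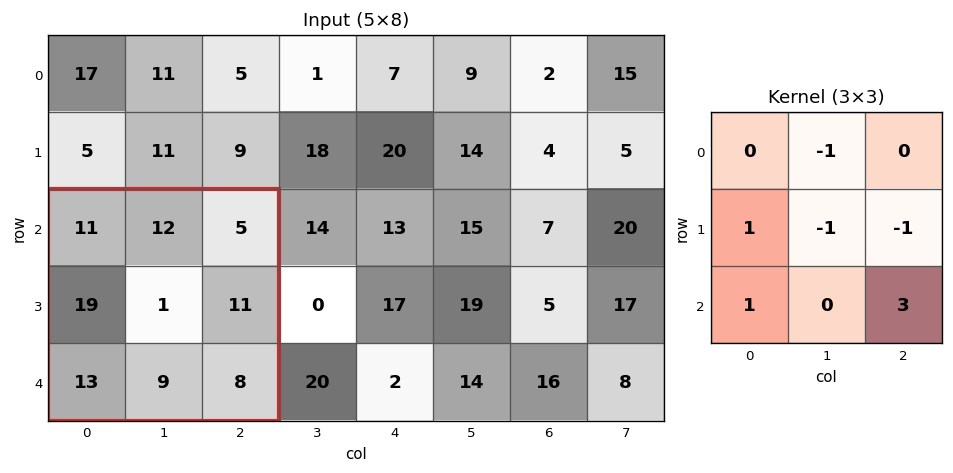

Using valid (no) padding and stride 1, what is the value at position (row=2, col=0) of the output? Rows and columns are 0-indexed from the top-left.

32

The receptive field on the input at this output position is [11 12 5 / 19 1 11 / 13 9 8]. Elementwise product with the kernel and sum: 12·-1 + 19·1 + 1·-1 + 11·-1 + 13·1 + 8·3.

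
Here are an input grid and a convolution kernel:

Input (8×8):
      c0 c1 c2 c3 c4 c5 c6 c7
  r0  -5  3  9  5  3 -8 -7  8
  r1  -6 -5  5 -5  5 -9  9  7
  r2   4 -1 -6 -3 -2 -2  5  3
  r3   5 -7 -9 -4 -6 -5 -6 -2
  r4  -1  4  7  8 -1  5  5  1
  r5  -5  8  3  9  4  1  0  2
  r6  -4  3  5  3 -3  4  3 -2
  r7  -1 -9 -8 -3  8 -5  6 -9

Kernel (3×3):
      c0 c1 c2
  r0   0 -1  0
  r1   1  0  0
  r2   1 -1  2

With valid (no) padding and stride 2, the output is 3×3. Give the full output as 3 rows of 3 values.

-16 -7 23
15 -9 0
-6 -9 -2

Output[0,0]: The receptive field on the input at this output position is [-5 3 9 / -6 -5 5 / 4 -1 -6]. Elementwise product with the kernel and sum: 3·-1 + -6·1 + 4·1 + -1·-1 + -6·2.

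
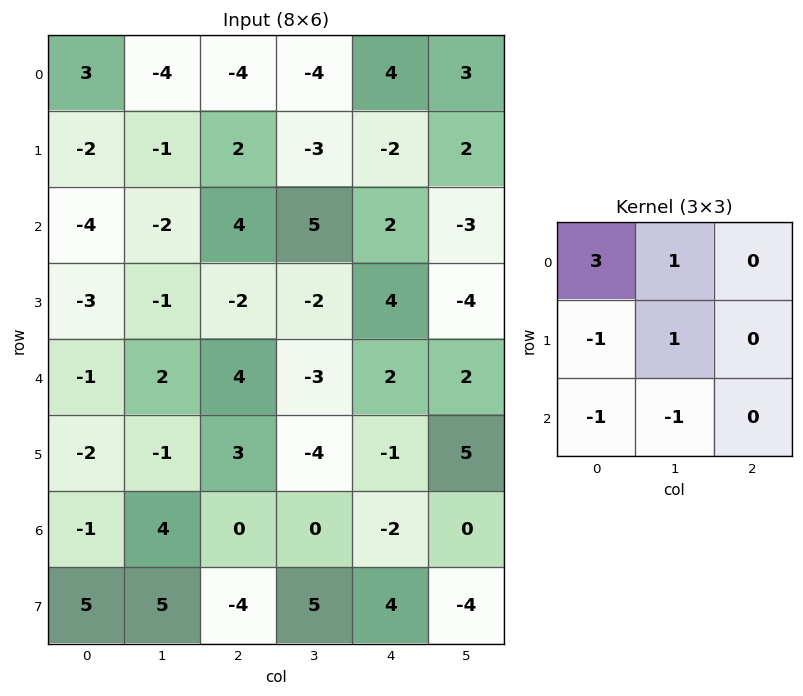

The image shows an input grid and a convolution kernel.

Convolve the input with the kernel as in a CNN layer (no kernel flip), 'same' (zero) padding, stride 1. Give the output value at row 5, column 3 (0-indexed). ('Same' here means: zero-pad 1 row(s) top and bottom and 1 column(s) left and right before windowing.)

The receptive field on the zero-padded input at this output position is [4 -3 2 / 3 -4 -1 / 0 0 -2]. Elementwise product with the kernel and sum: 4·3 + -3·1 + 3·-1 + -4·1 + 0·-1 + 0·-1.

2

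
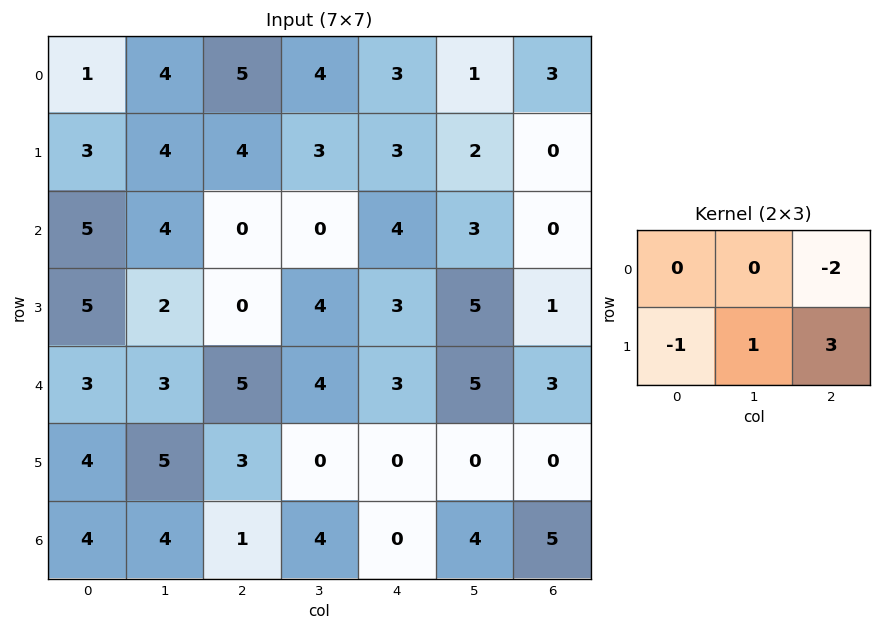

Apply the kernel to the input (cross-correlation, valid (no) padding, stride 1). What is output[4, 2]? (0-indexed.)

The receptive field on the input at this output position is [5 4 3 / 3 0 0]. Elementwise product with the kernel and sum: 3·-2 + 3·-1 + 0·1 + 0·3.

-9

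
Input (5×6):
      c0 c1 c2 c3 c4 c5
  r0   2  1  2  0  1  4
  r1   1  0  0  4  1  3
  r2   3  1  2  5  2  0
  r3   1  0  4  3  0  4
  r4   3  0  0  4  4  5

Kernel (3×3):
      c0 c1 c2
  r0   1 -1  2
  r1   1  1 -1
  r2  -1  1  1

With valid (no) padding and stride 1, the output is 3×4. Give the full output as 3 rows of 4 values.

Output[0,0]: The receptive field on the input at this output position is [2 1 2 / 1 0 0 / 3 1 2]. Elementwise product with the kernel and sum: 2·1 + 1·-1 + 2·2 + 1·1 + 0·1 + 0·-1 + 3·-1 + 1·1 + 2·1.
Output[0,1]: The receptive field on the input at this output position is [1 2 0 / 0 0 4 / 1 2 5]. Elementwise product with the kernel and sum: 1·1 + 2·-1 + 0·2 + 0·1 + 0·1 + 4·-1 + 1·-1 + 2·1 + 5·1.

6 1 12 6
6 13 2 17
0 14 16 7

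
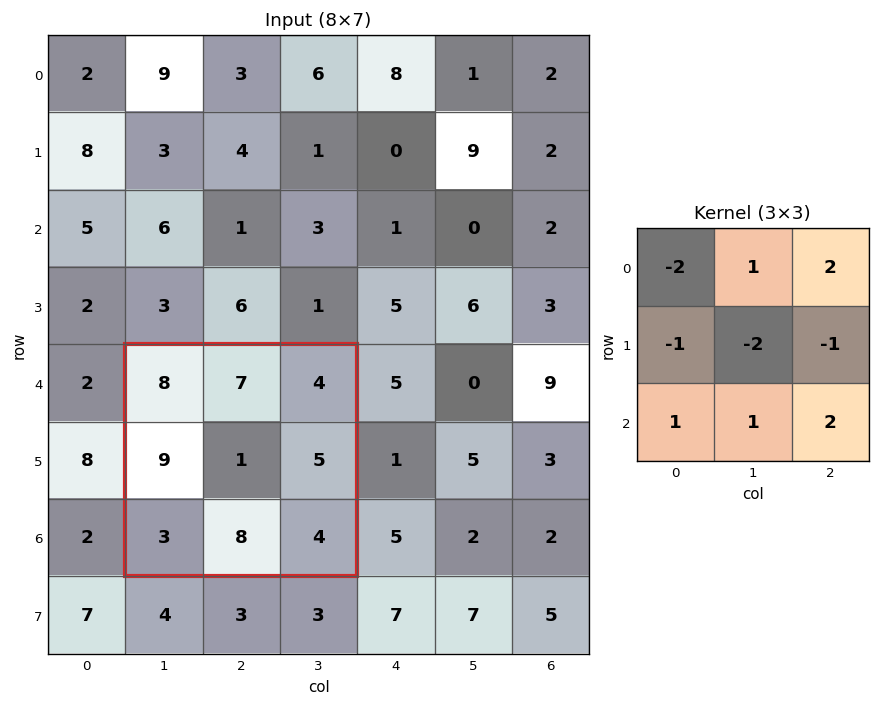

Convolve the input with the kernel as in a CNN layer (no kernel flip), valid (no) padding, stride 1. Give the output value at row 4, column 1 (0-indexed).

2

The receptive field on the input at this output position is [8 7 4 / 9 1 5 / 3 8 4]. Elementwise product with the kernel and sum: 8·-2 + 7·1 + 4·2 + 9·-1 + 1·-2 + 5·-1 + 3·1 + 8·1 + 4·2.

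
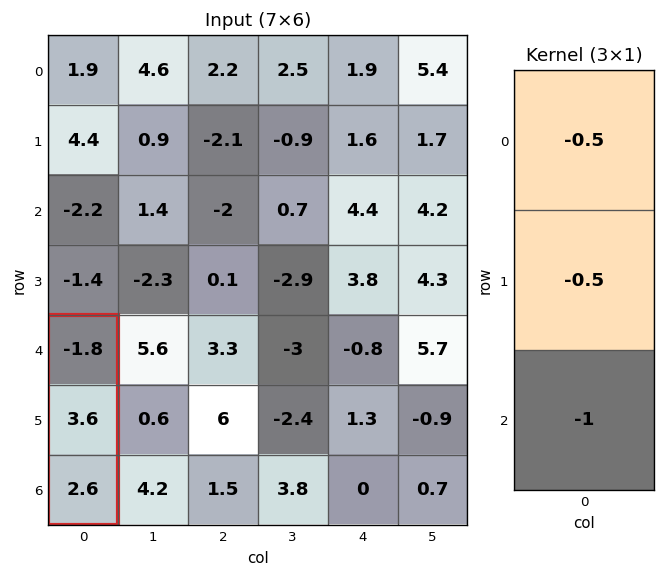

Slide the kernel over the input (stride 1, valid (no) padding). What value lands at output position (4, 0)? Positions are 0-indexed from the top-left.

The receptive field on the input at this output position is [-1.8 / 3.6 / 2.6]. Elementwise product with the kernel and sum: -1.8·-0.5 + 3.6·-0.5 + 2.6·-1.

-3.5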